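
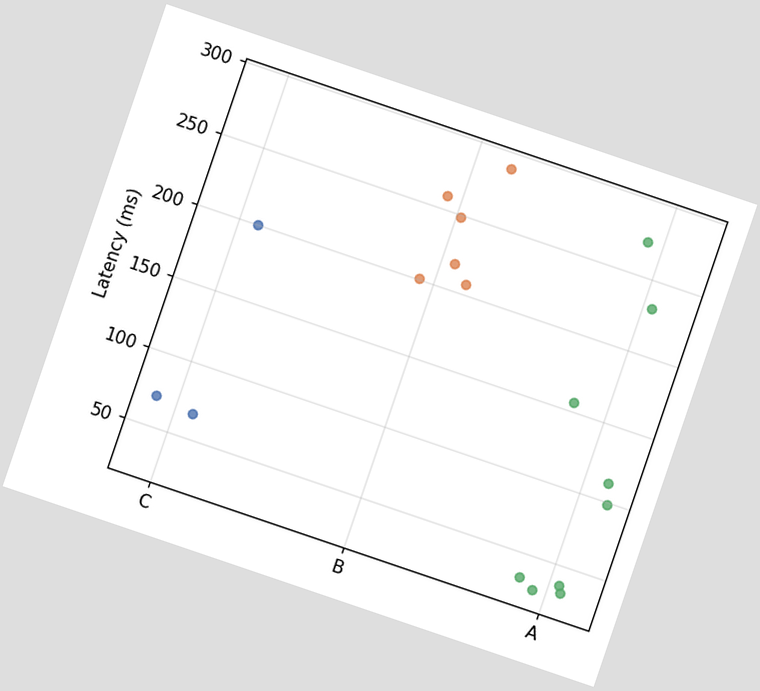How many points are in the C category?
3

The chart is tilted about 19° clockwise. Counting the markers in the C column gives 3.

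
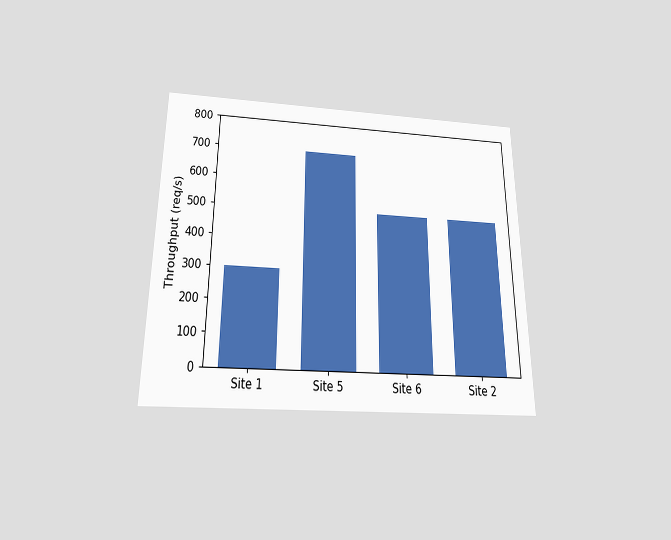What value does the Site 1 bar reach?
300req/s

The chart is viewed slightly from below. Reading along the chart's y-axis, the Site 1 bar reaches 300req/s.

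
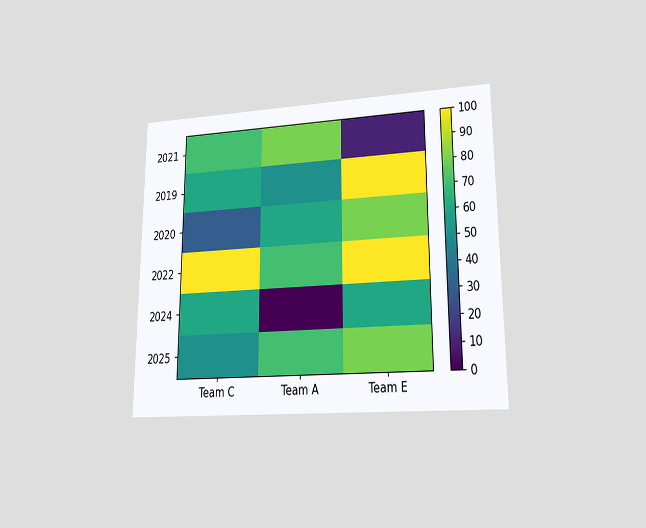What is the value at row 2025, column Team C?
50

The chart is viewed at a slight angle. Matching cell (2025, Team C) against the colorbar gives 50.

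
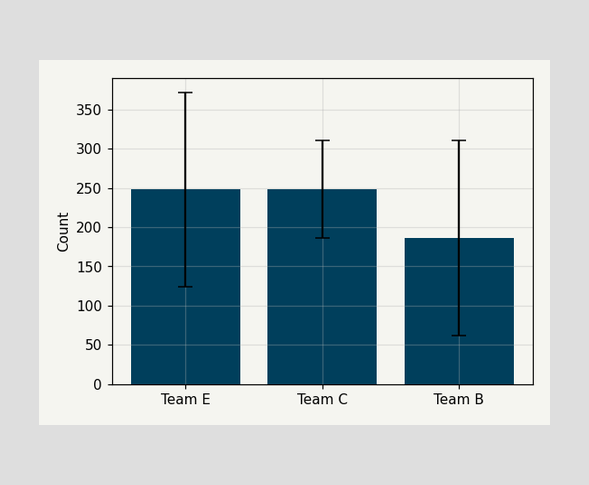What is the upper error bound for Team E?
372

The Team E bar's upper whisker reaches 372.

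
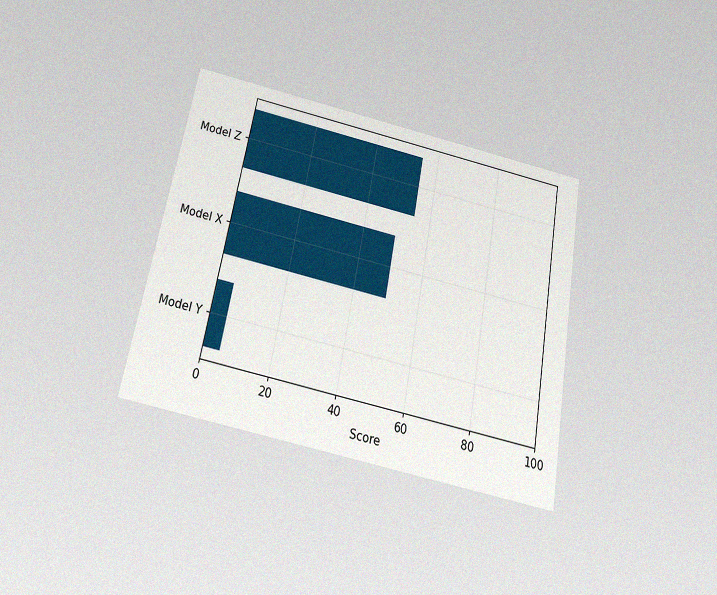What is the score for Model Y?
5

The chart is tilted about 10° clockwise and viewed slightly from below, with some photo noise. Reading along the chart's x-axis, the Model Y bar reaches 5.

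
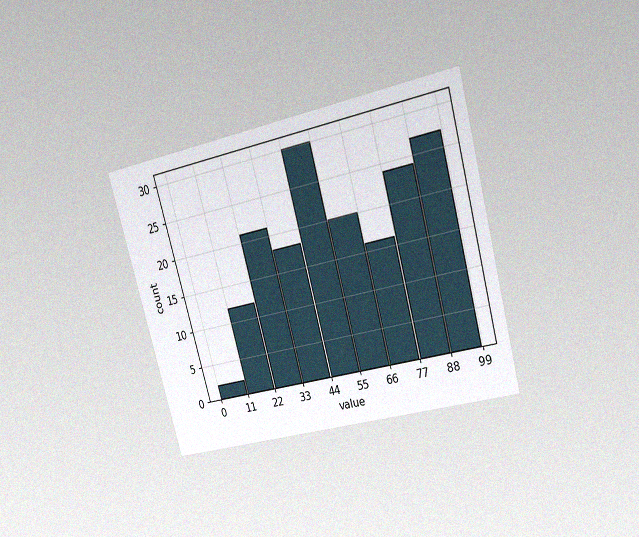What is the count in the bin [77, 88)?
24

The chart is tilted about 15° counter-clockwise and viewed at a slight angle, with some photo noise. The [77, 88) bin has height 24.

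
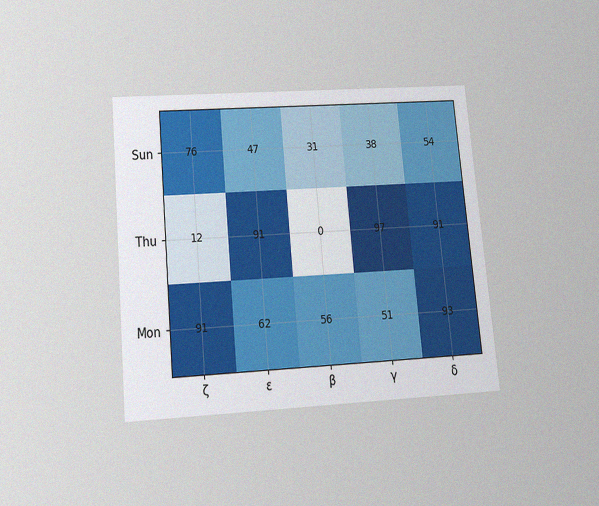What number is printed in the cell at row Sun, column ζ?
The chart is tilted about 5° counter-clockwise and viewed slightly from below, with some photo noise. The (Sun, ζ) cell reads 76.

76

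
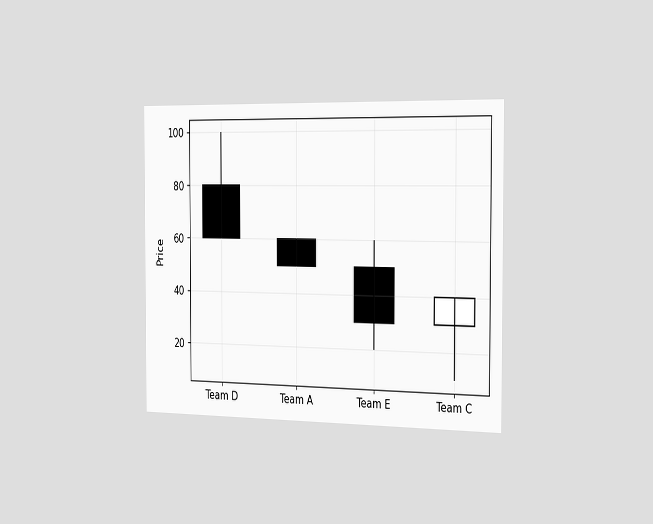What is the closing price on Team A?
50

The chart is viewed slightly from the right. The Team A candle closes at 50.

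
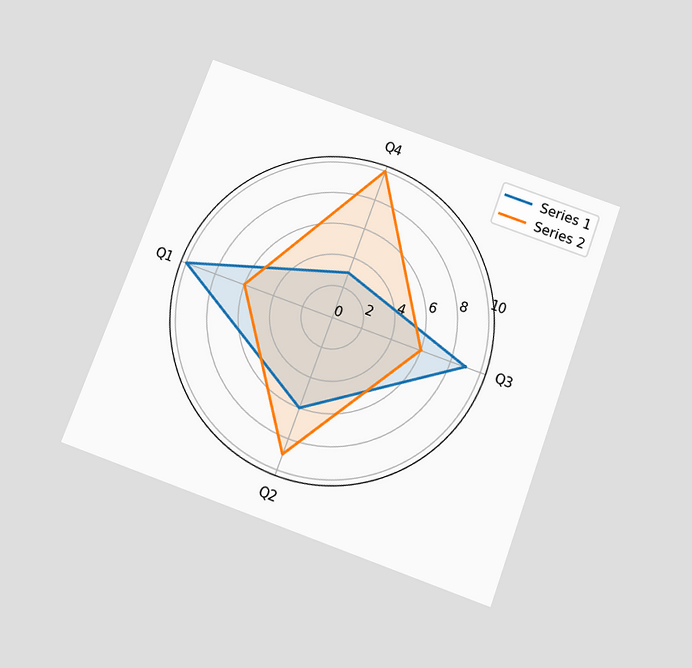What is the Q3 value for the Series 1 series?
The chart is tilted about 20° clockwise and viewed slightly from below. On the Q3 axis, Series 1 reaches 9.

9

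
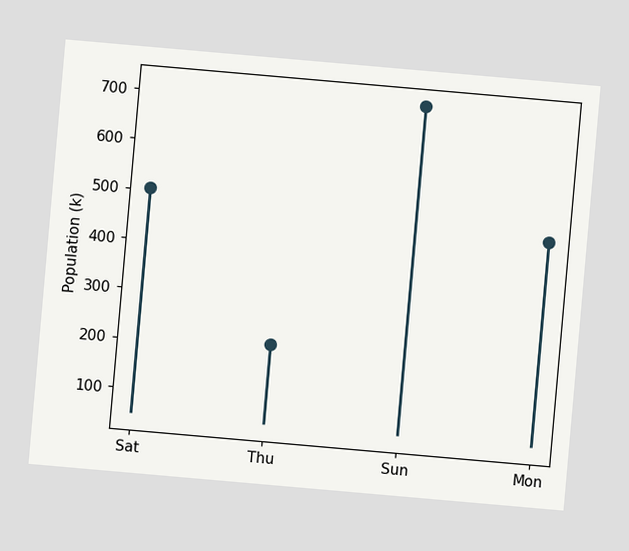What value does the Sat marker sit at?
The chart is tilted about 5° clockwise. The Sat marker sits at 504k.

504k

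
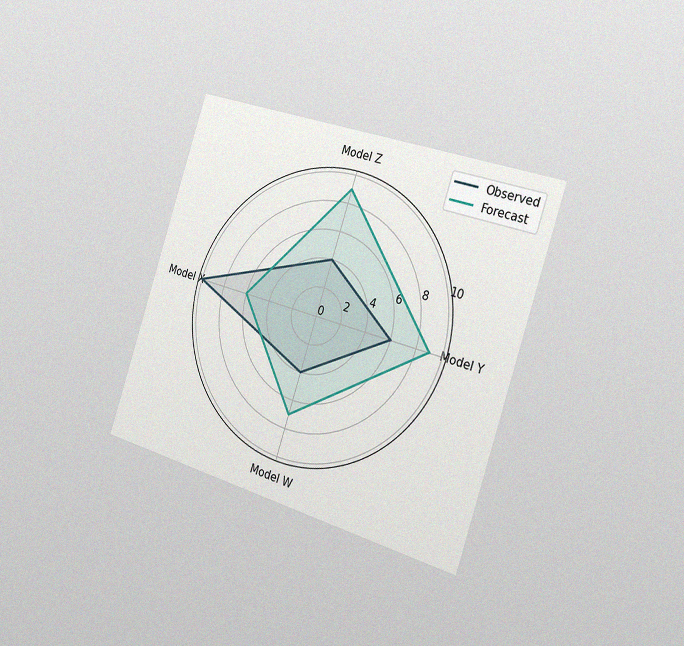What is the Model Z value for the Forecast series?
9

The chart is tilted about 18° clockwise and viewed slightly from the right, with some photo noise. On the Model Z axis, Forecast reaches 9.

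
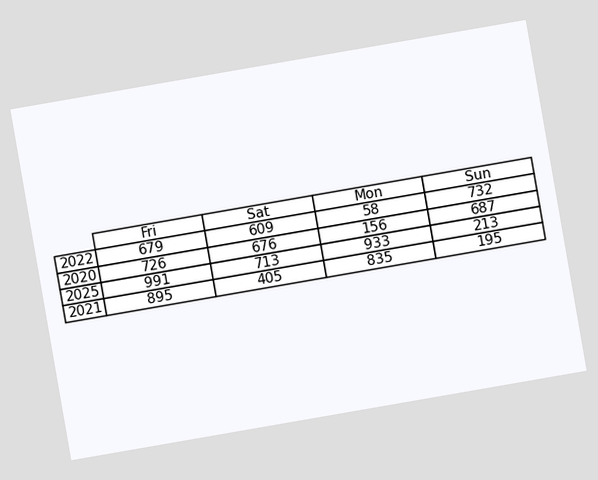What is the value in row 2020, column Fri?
726

The chart is tilted about 10° counter-clockwise. The (2020, Fri) cell reads 726.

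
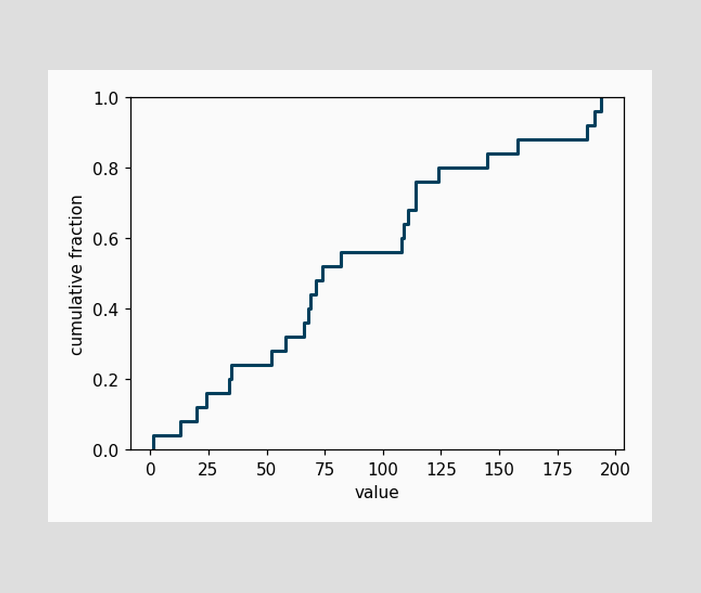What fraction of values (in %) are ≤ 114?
76%

At x=114 the ECDF step is at 76%.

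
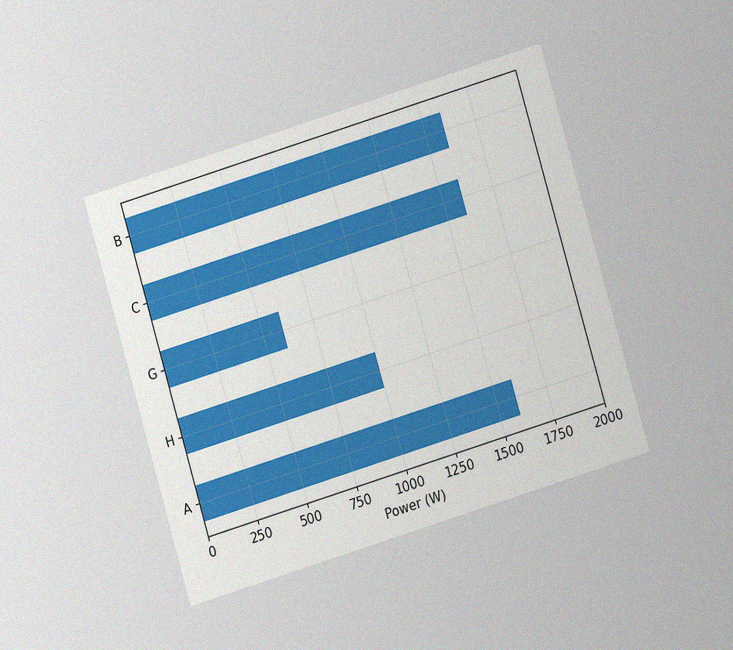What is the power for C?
The chart is tilted about 17° counter-clockwise and viewed at a slight angle, with some photo noise. Reading along the chart's x-axis, the C bar reaches 1600W.

1600W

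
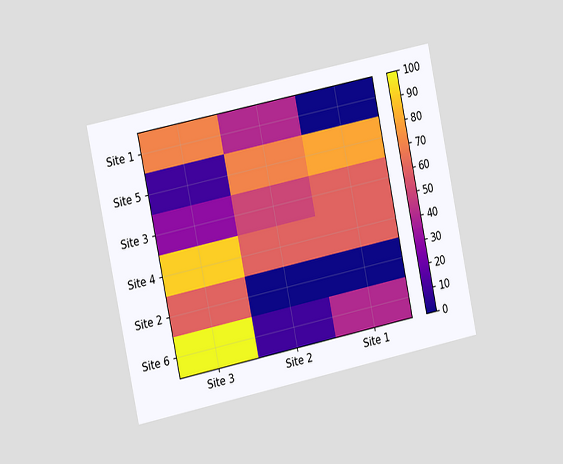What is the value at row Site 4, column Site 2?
60

The chart is tilted about 12° counter-clockwise and viewed slightly from the left. Matching cell (Site 4, Site 2) against the colorbar gives 60.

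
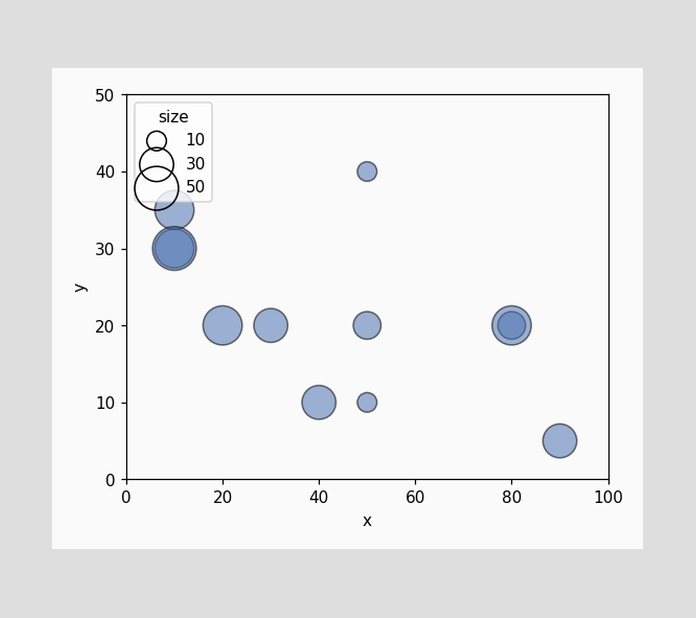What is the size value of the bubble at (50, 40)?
10

Matching the bubble at (50, 40) against the size legend gives 10.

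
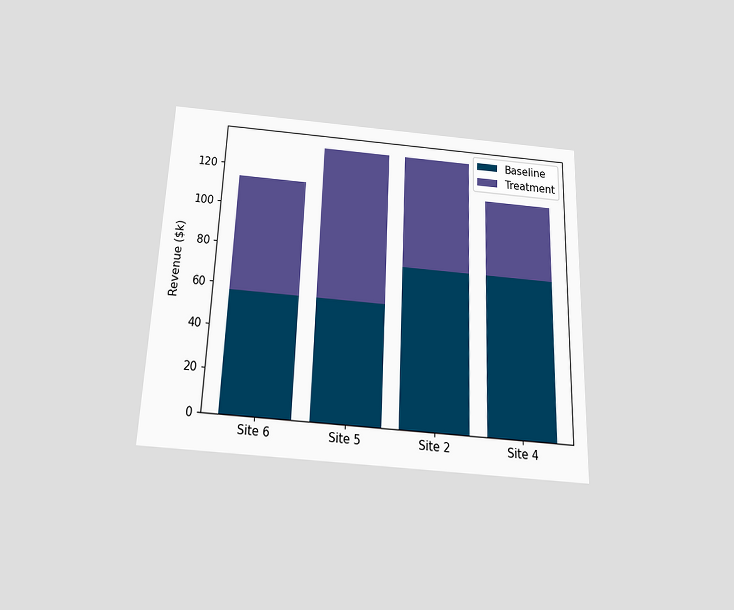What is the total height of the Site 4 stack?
$114k

The chart is tilted about 2° clockwise and viewed slightly from below. The Site 4 stack's top reaches $114k on the y-axis.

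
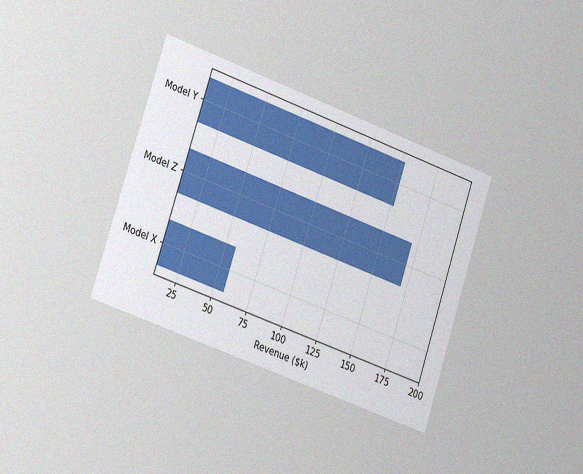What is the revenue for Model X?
$57k

The chart is tilted about 19° clockwise and viewed slightly from the left, with some photo noise. Reading along the chart's x-axis, the Model X bar reaches $57k.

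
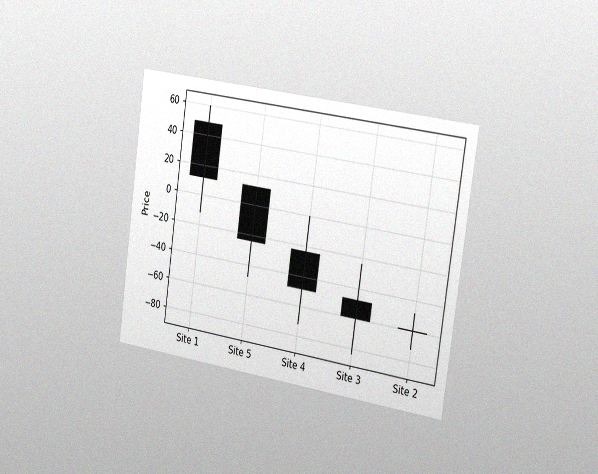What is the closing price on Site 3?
The chart is tilted about 8° clockwise and viewed slightly from the right, with some photo noise. The Site 3 candle closes at -60.

-60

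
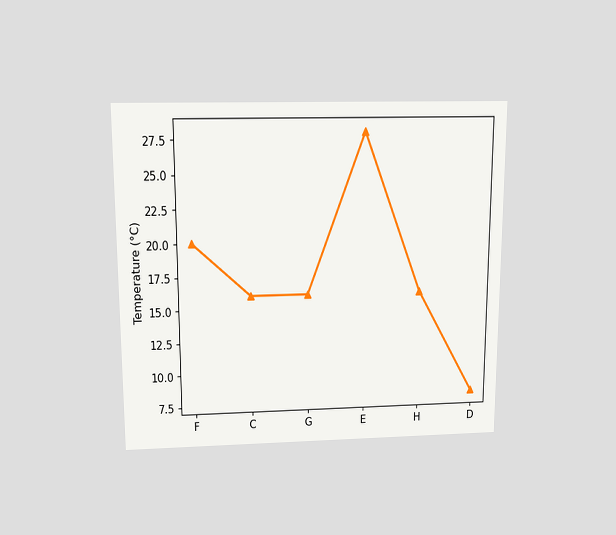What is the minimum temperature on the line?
The chart is viewed slightly from above. The lowest point is at D, and reading across to the y-axis gives 8°C.

8°C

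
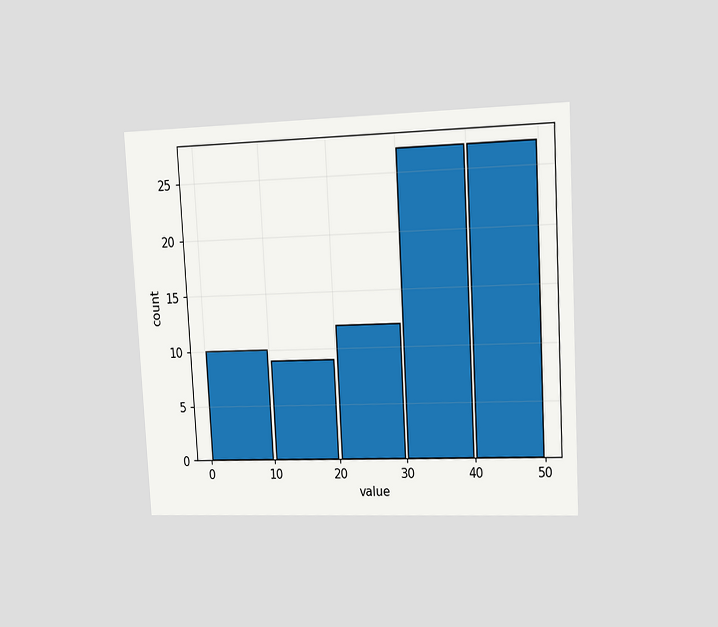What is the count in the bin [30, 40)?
27

The chart is tilted about 3° counter-clockwise and viewed slightly from the right. The [30, 40) bin has height 27.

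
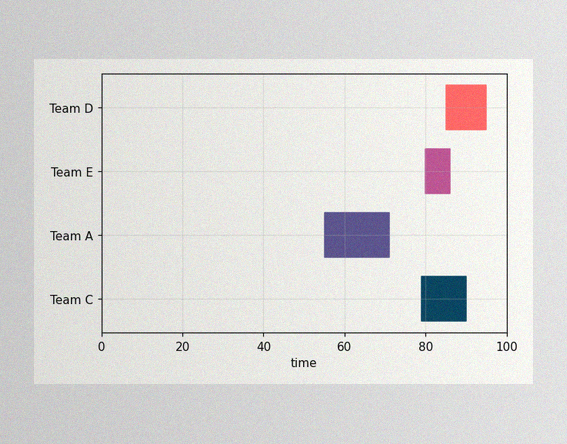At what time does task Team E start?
The image has some photo noise and uneven lighting. The Team E bar begins at t=80.

80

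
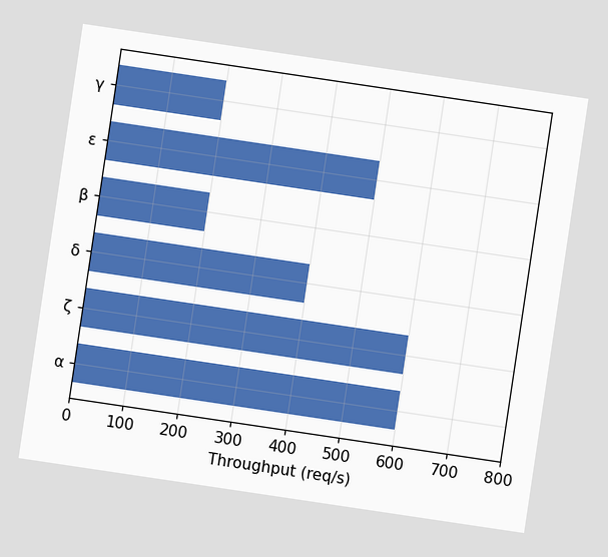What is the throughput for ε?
500req/s

The chart is tilted about 8° clockwise. Reading along the chart's x-axis, the ε bar reaches 500req/s.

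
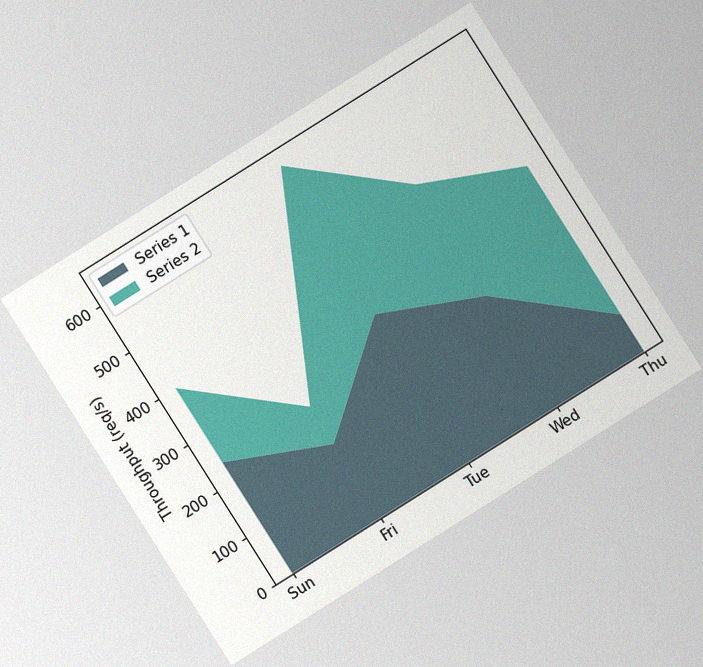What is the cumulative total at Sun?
The chart is tilted about 32° counter-clockwise, with some photo noise. The stacked total at Sun reaches 400req/s.

400req/s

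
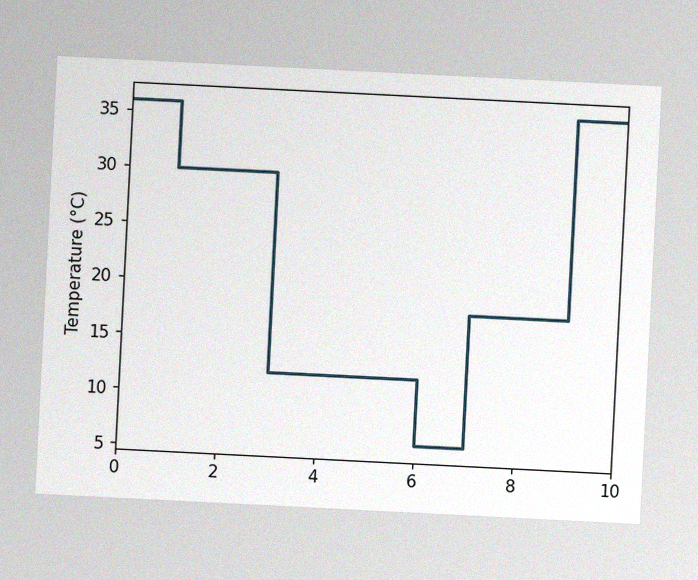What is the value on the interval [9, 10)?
36°C

The chart is tilted about 3° clockwise, with some photo noise. On [9, 10) the step sits at 36°C.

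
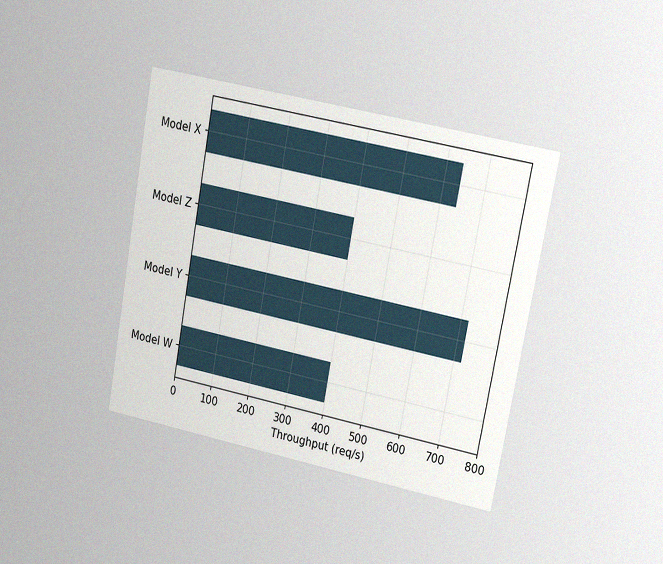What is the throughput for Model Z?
400req/s

The chart is tilted about 11° clockwise and viewed at a slight angle, with some photo noise. Reading along the chart's x-axis, the Model Z bar reaches 400req/s.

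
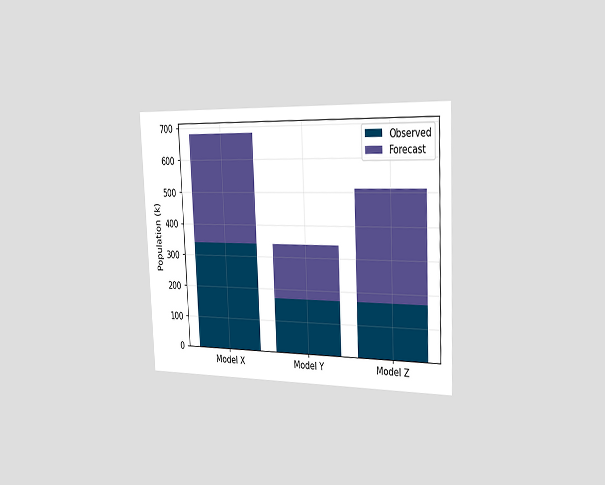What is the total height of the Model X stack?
680k

The chart is tilted about 3° counter-clockwise and viewed slightly from the right. The Model X stack's top reaches 680k on the y-axis.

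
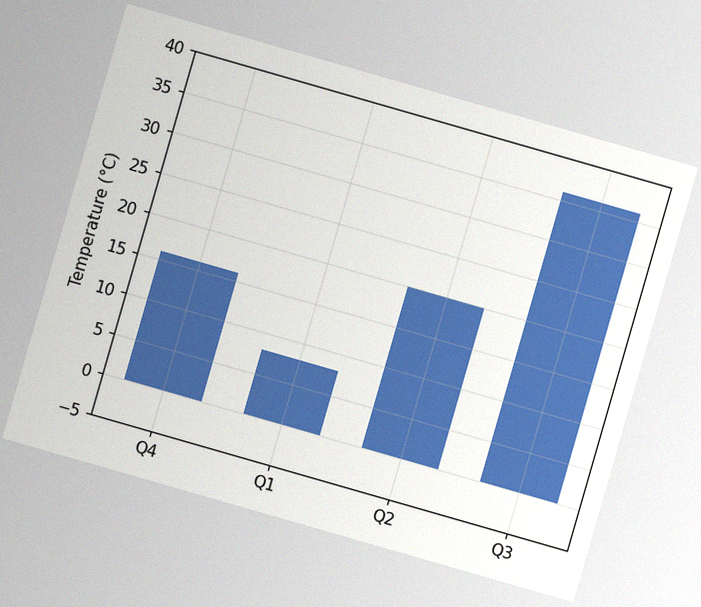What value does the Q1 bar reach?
8°C

The chart is tilted about 16° clockwise, with some photo noise. Reading along the chart's y-axis, the Q1 bar reaches 8°C.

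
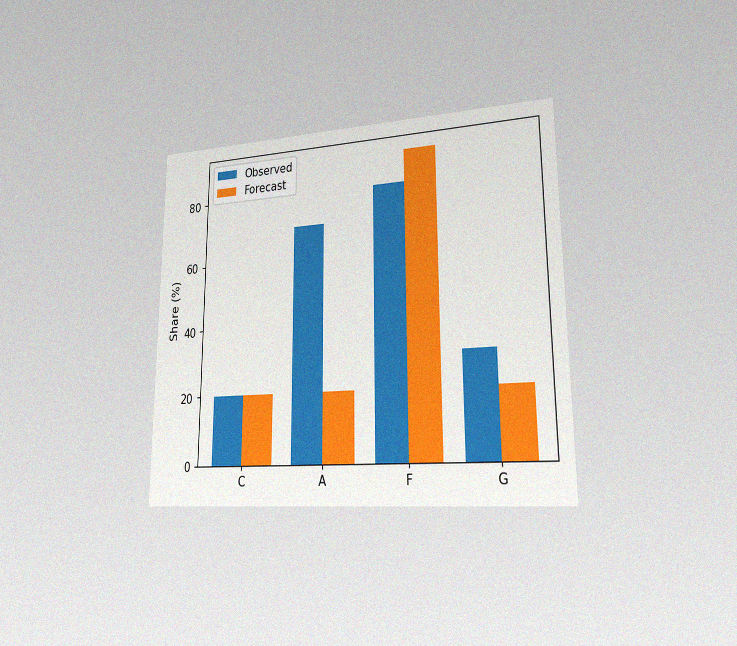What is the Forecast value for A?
20%

The chart is viewed slightly from the right, with some photo noise. The Forecast bar at A reaches 20% on the y-axis.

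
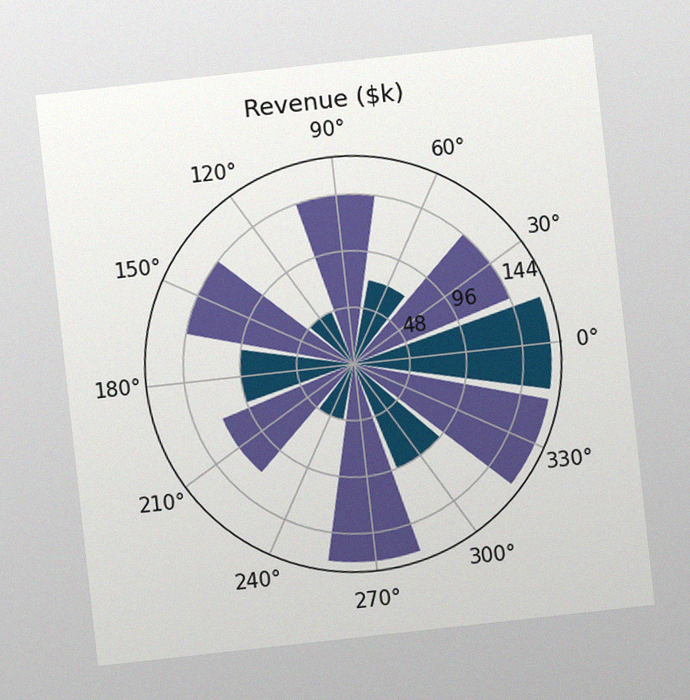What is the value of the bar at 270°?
The chart is tilted about 6° counter-clockwise, with some photo noise. The bar at 270° reaches $168k on the radial axis.

$168k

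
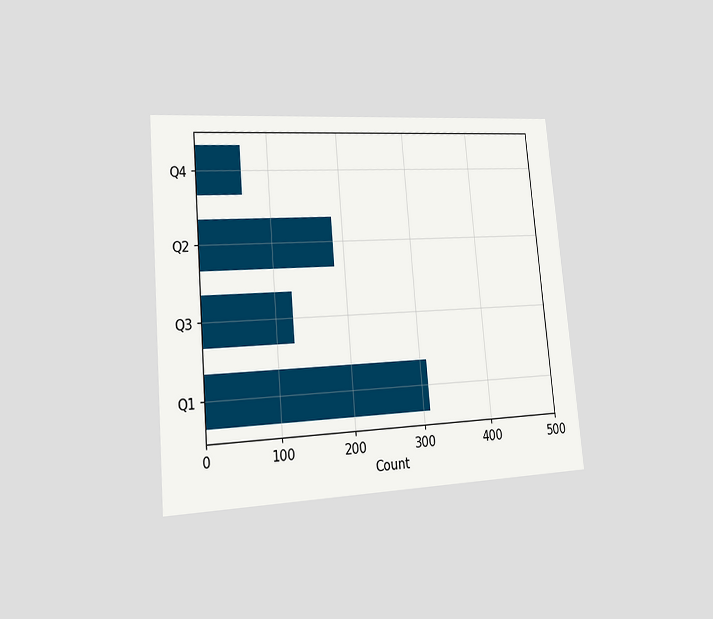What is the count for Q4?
The chart is tilted about 5° counter-clockwise and viewed slightly from the left. Reading along the chart's x-axis, the Q4 bar reaches 62.

62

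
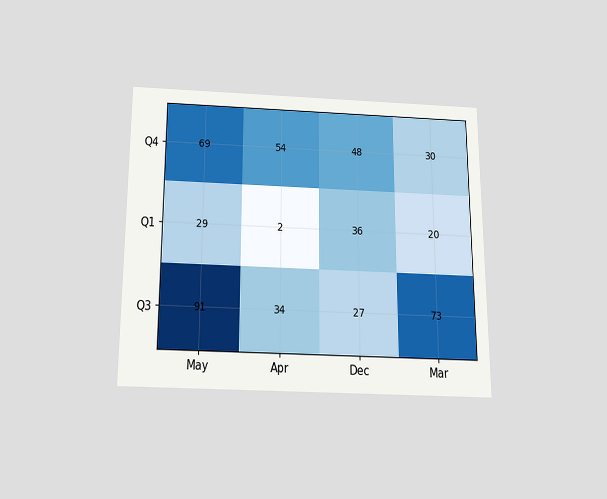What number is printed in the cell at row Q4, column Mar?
30

The chart is viewed slightly from below. The (Q4, Mar) cell reads 30.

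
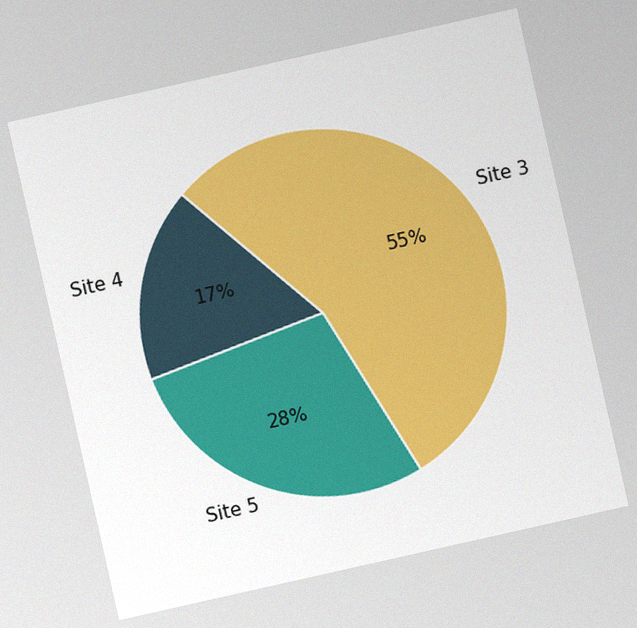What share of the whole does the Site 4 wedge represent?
17%

The chart is tilted about 13° counter-clockwise, with some photo noise. The Site 4 slice takes up 17% of the pie.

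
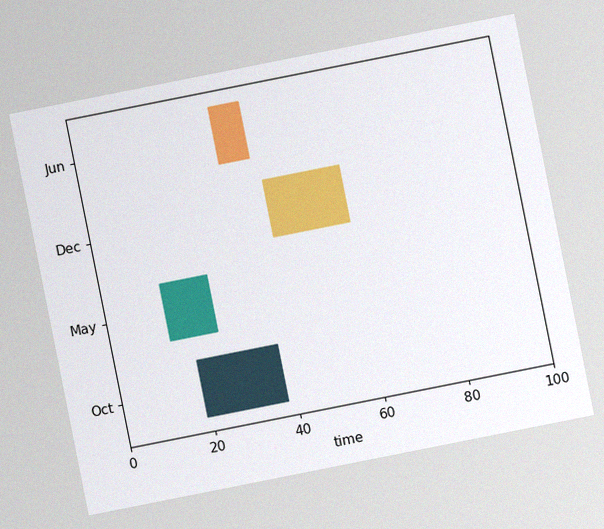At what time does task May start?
The chart is tilted about 11° counter-clockwise, with some photo noise. The May bar begins at t=14.

14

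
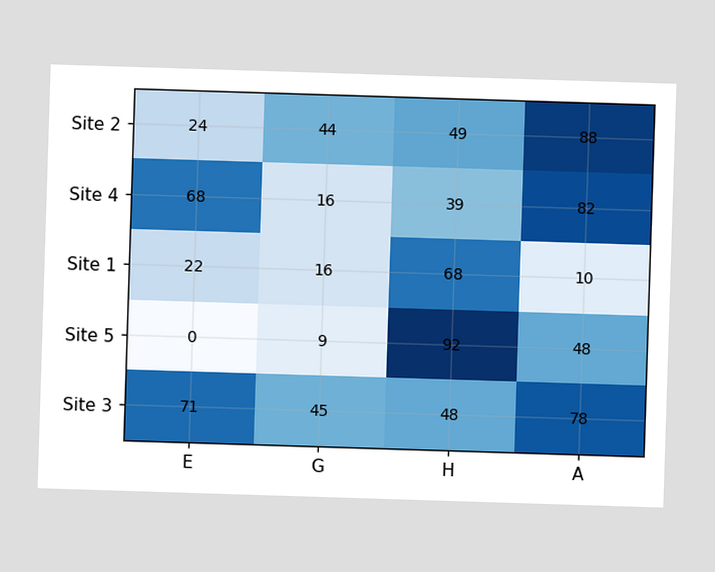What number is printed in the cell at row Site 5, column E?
The (Site 5, E) cell reads 0.

0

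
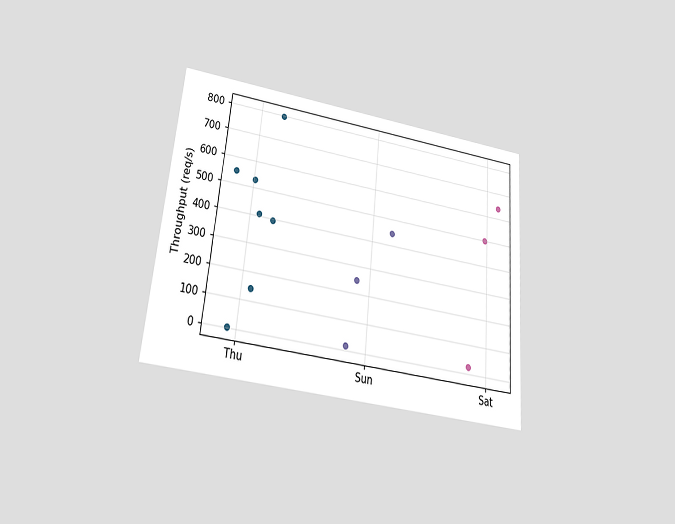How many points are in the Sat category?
The chart is tilted about 5° clockwise and viewed slightly from below. Counting the markers in the Sat column gives 3.

3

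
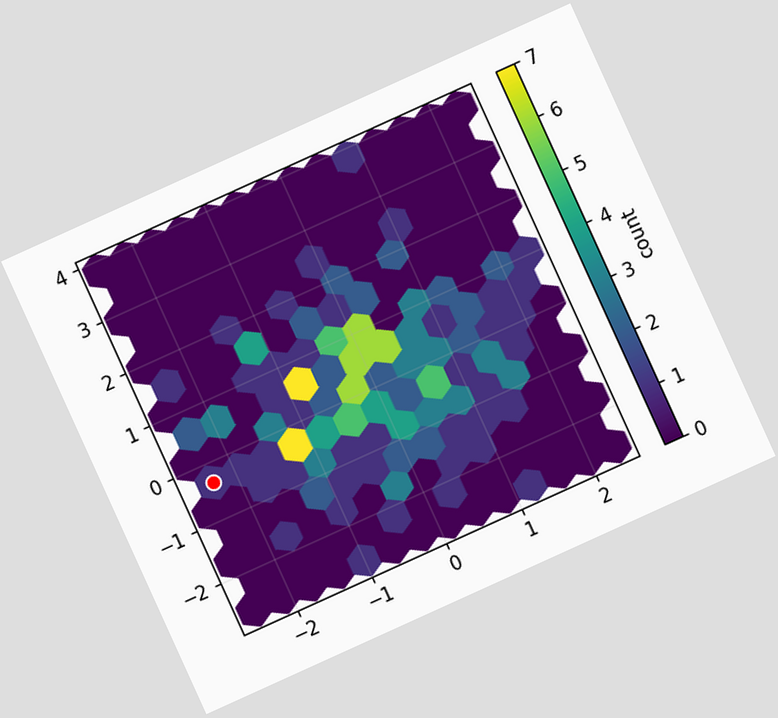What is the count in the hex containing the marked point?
1

The chart is tilted about 24° counter-clockwise. The marked hex reads 1 on the colorbar.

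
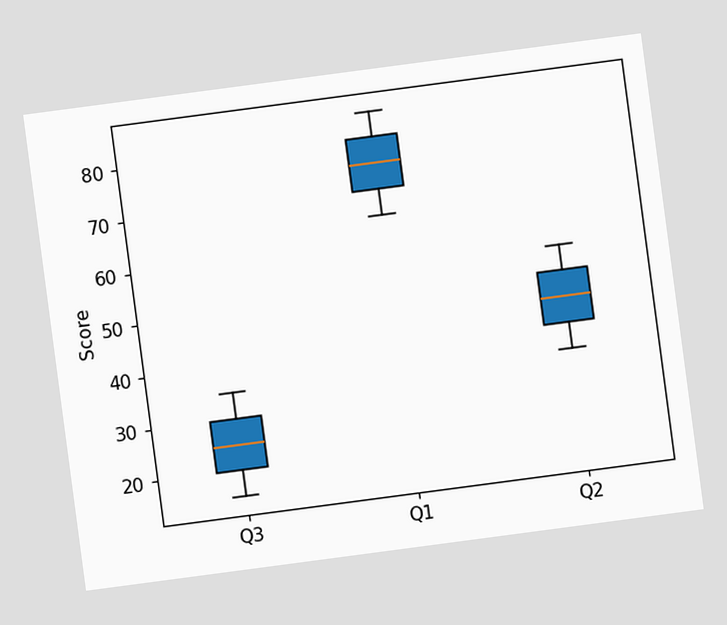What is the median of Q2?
The chart is tilted about 8° counter-clockwise. The median line in the Q2 box sits at 45.

45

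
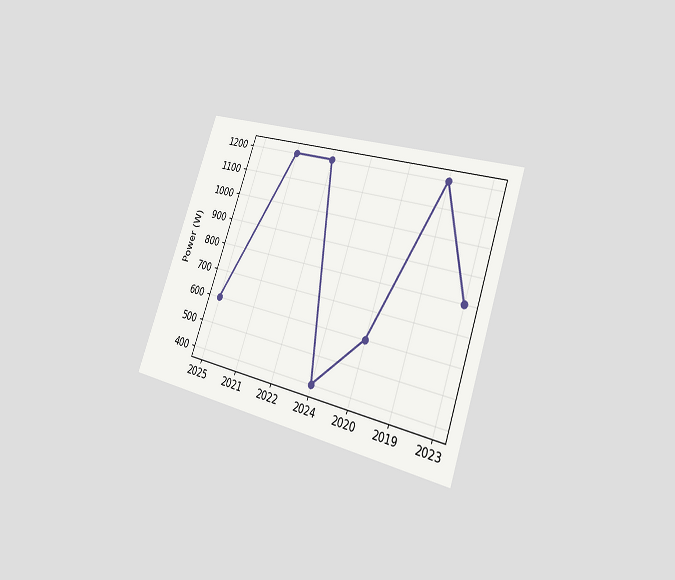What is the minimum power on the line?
The chart is tilted about 19° clockwise and viewed slightly from the right. The lowest point is at 2024, and reading across to the y-axis gives 400W.

400W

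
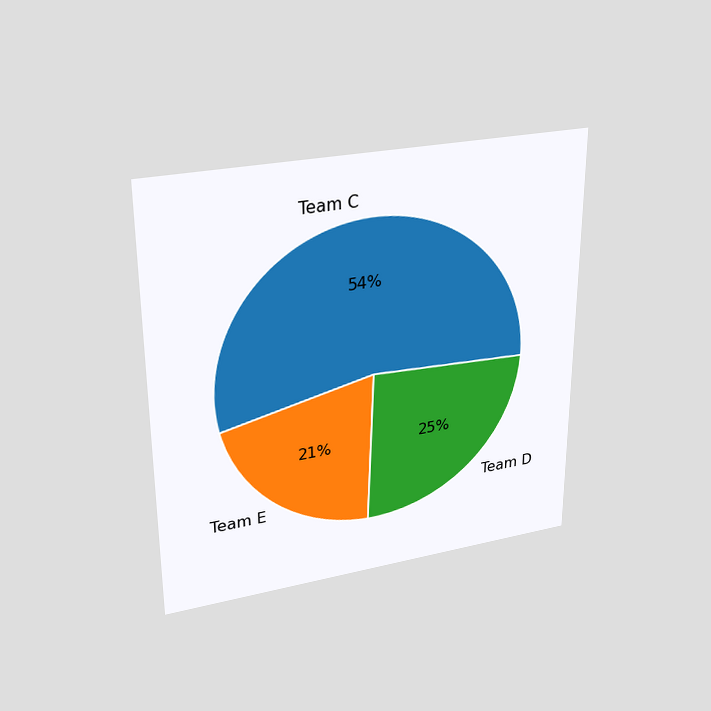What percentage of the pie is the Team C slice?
54%

The chart is viewed slightly from above. The Team C slice takes up 54% of the pie.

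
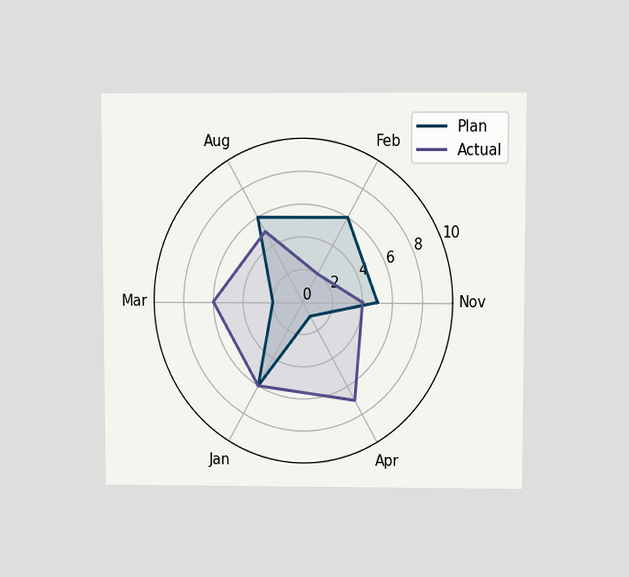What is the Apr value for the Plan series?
The chart is viewed at a slight angle. On the Apr axis, Plan reaches 1.

1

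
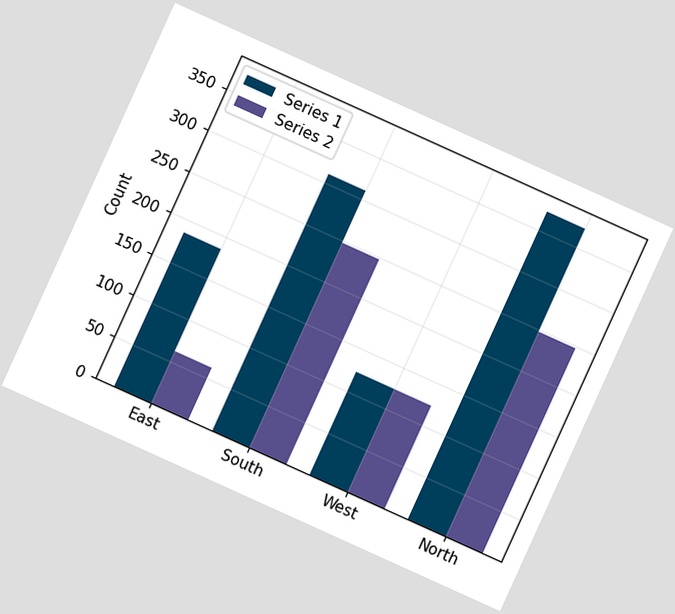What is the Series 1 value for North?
The chart is tilted about 24° clockwise. The Series 1 bar at North reaches 372 on the y-axis.

372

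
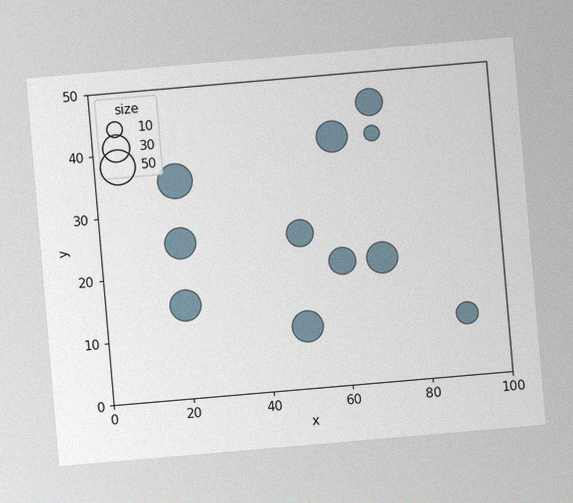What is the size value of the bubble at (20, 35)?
50

The chart is tilted about 5° counter-clockwise, with some photo noise. Matching the bubble at (20, 35) against the size legend gives 50.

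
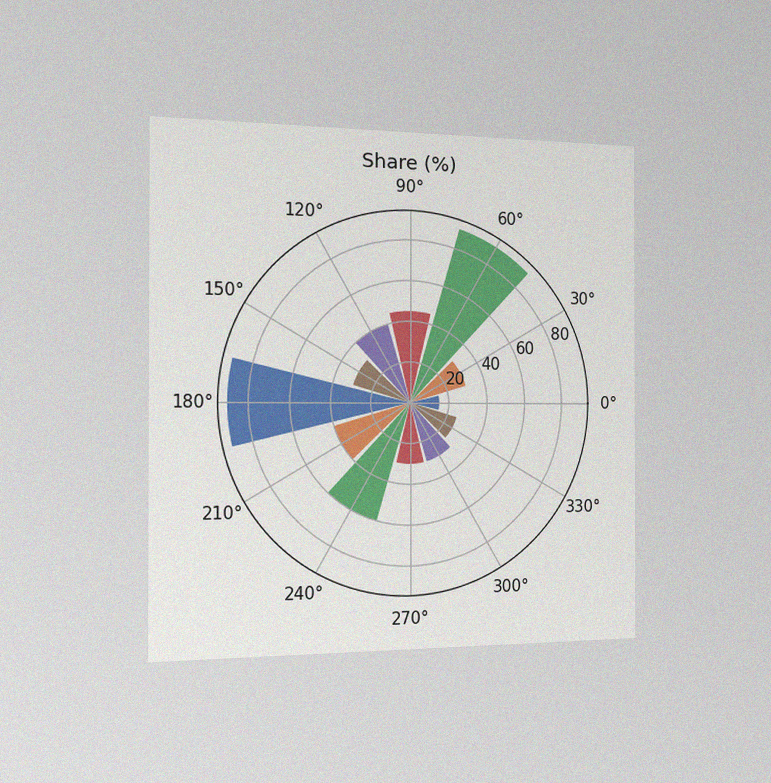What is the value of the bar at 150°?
The chart is viewed slightly from the left, with some photo noise. The bar at 150° reaches 30% on the radial axis.

30%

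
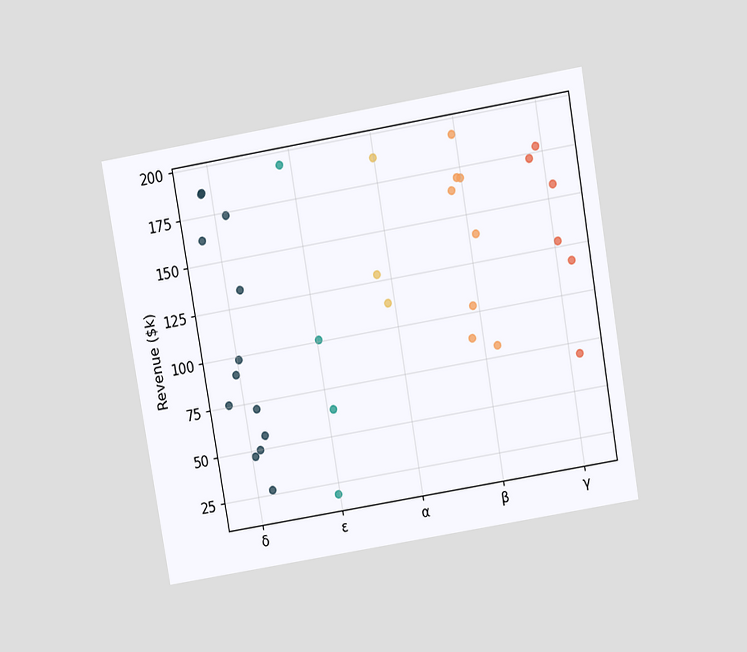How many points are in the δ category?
The chart is tilted about 10° counter-clockwise and viewed slightly from above. Counting the markers in the δ column gives 13.

13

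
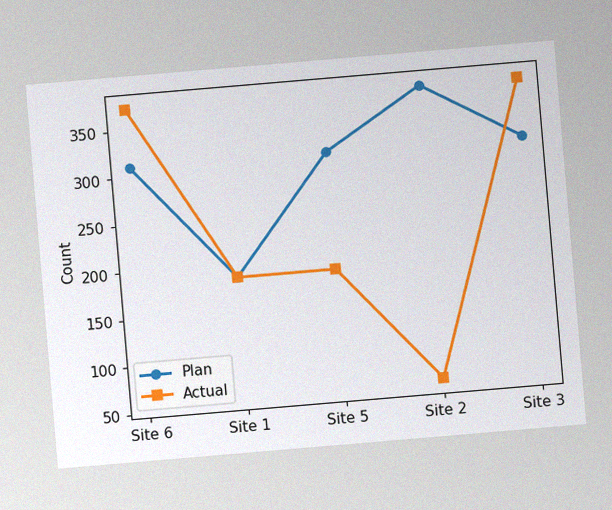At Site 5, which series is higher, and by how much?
The chart is tilted about 5° counter-clockwise, with some photo noise. At Site 5, Plan sits above the other line by 124.

Plan, by 124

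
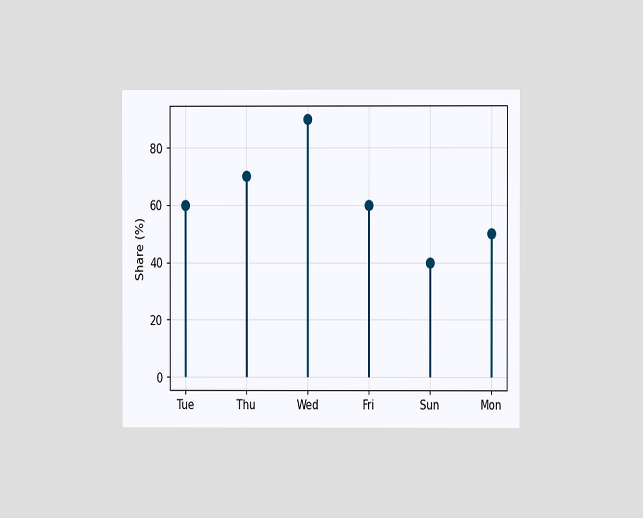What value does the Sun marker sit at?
40%

The chart is viewed at a slight angle. The Sun marker sits at 40%.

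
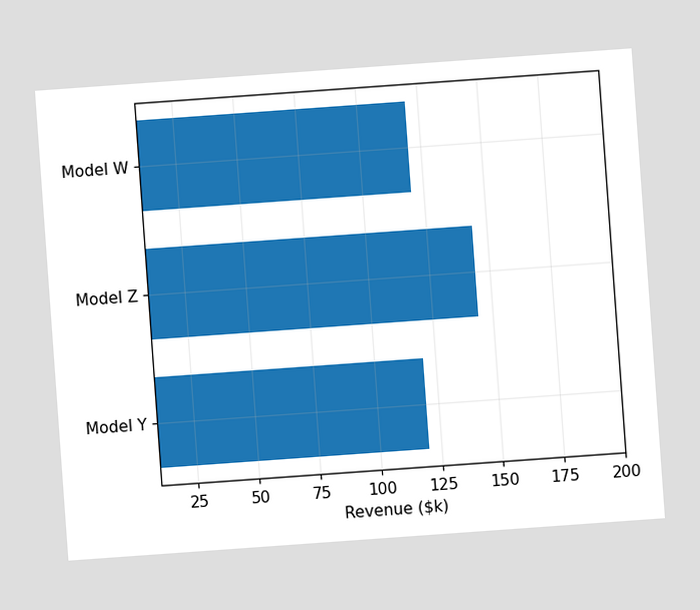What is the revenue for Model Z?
$144k

The chart is tilted about 4° counter-clockwise. Reading along the chart's x-axis, the Model Z bar reaches $144k.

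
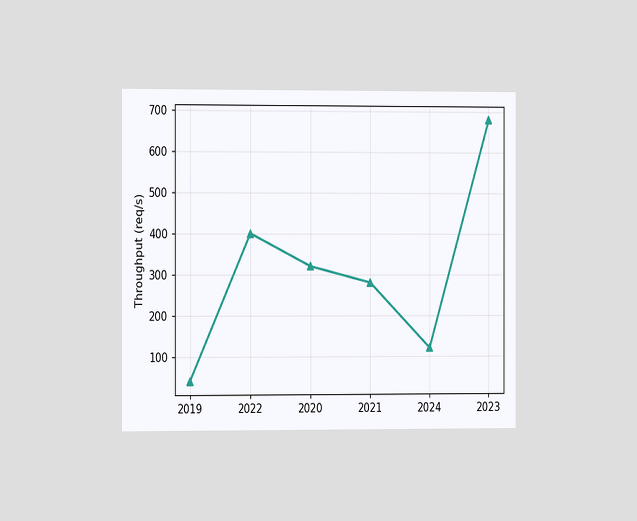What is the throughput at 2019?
40req/s

The chart is viewed at a slight angle. At 2019, the line is at 40req/s.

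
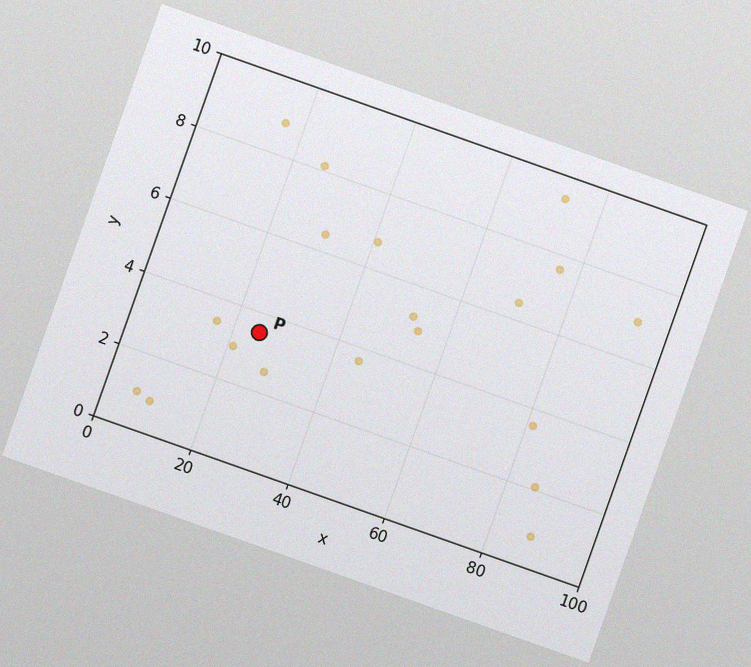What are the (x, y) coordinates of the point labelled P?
The chart is tilted about 19° clockwise, with some photo noise. Following the gridlines from P to each axis, P sits at (25, 3.5).

(25, 3.5)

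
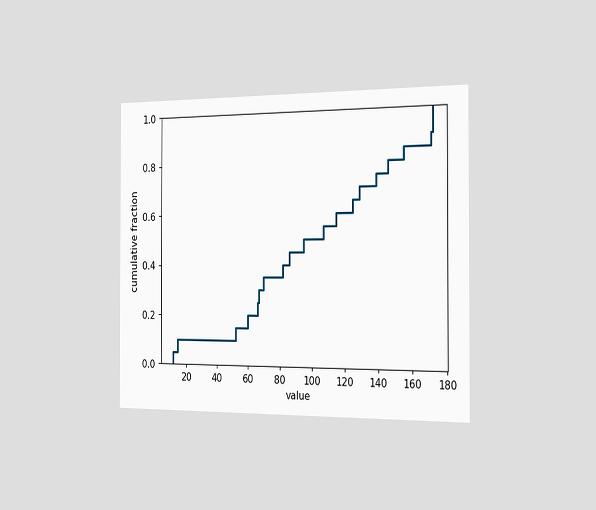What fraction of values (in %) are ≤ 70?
35%

The chart is viewed slightly from the right. At x=70 the ECDF step is at 35%.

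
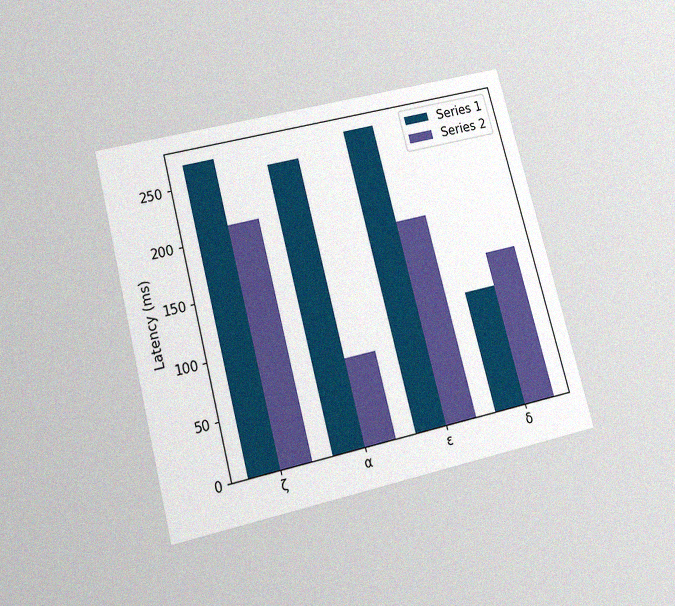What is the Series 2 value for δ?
The chart is tilted about 14° counter-clockwise and viewed slightly from below, with some photo noise. The Series 2 bar at δ reaches 135ms on the y-axis.

135ms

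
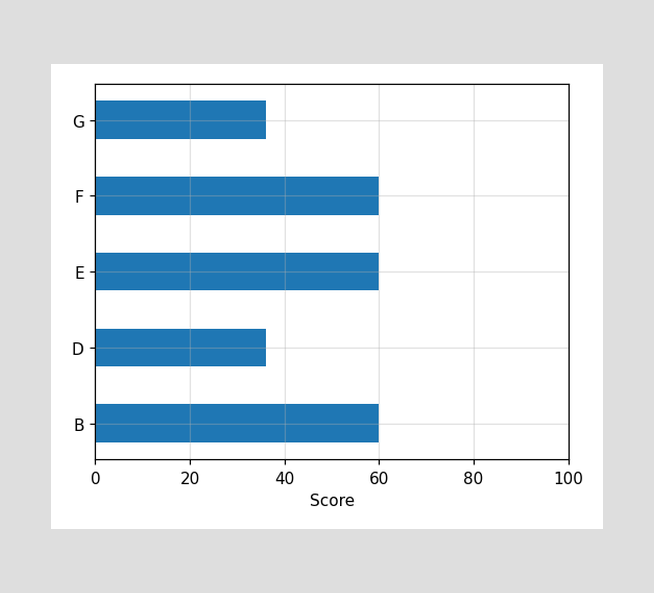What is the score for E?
Reading along the chart's x-axis, the E bar reaches 60.

60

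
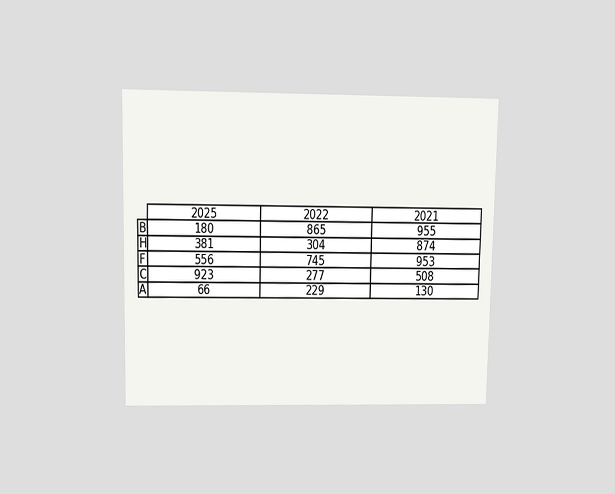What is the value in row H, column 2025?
The chart is viewed slightly from above. The (H, 2025) cell reads 381.

381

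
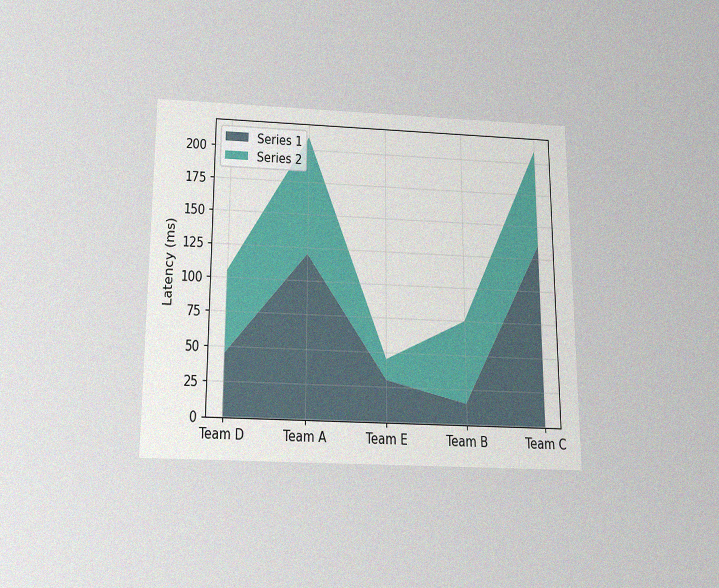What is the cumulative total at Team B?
The chart is viewed slightly from below, with some photo noise. The stacked total at Team B reaches 75ms.

75ms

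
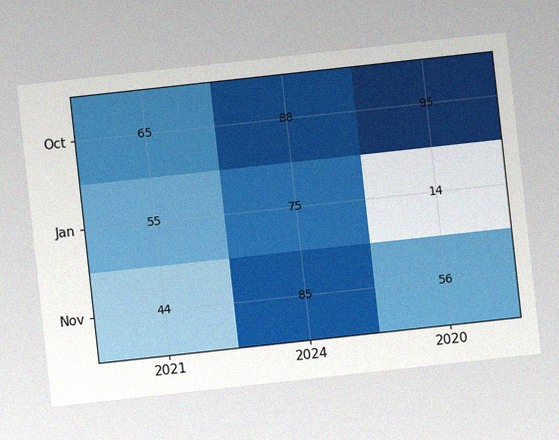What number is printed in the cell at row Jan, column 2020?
The chart is tilted about 6° counter-clockwise, with some photo noise. The (Jan, 2020) cell reads 14.

14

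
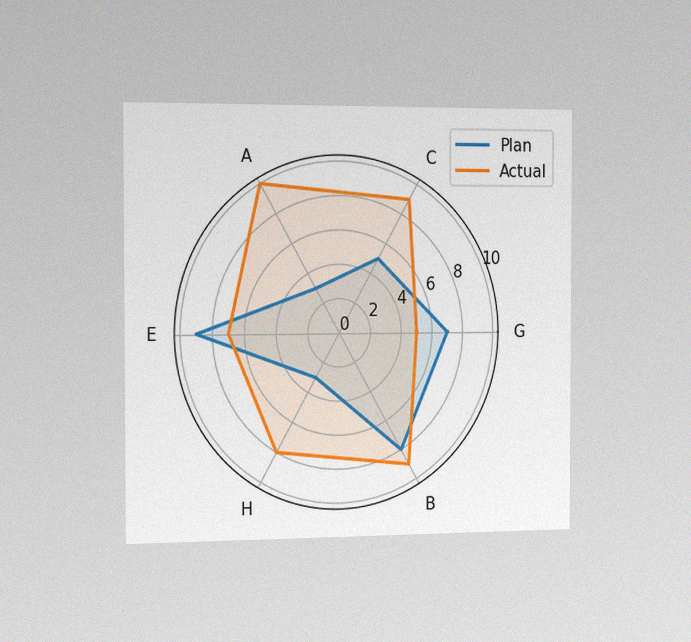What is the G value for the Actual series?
The chart is viewed slightly from the left, with some photo noise. On the G axis, Actual reaches 5.

5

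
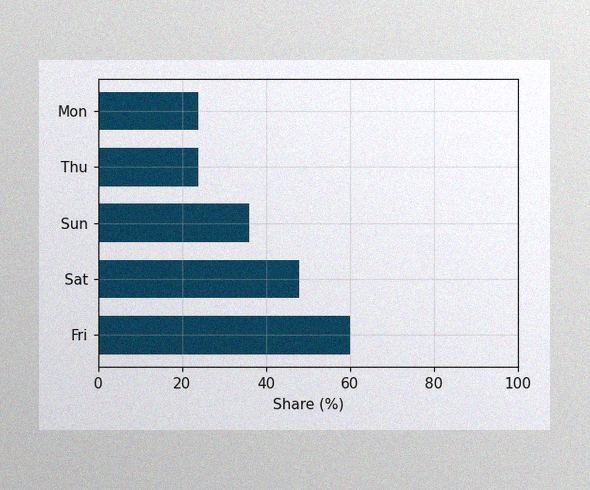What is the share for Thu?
The image has some photo noise and uneven lighting. Reading along the chart's x-axis, the Thu bar reaches 24%.

24%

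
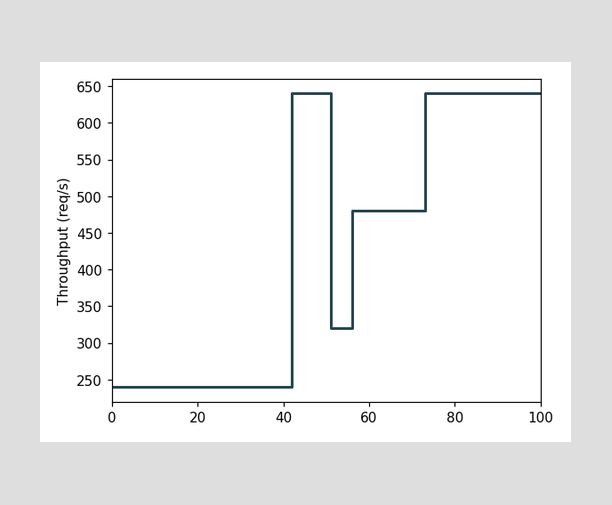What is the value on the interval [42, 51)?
On [42, 51) the step sits at 640req/s.

640req/s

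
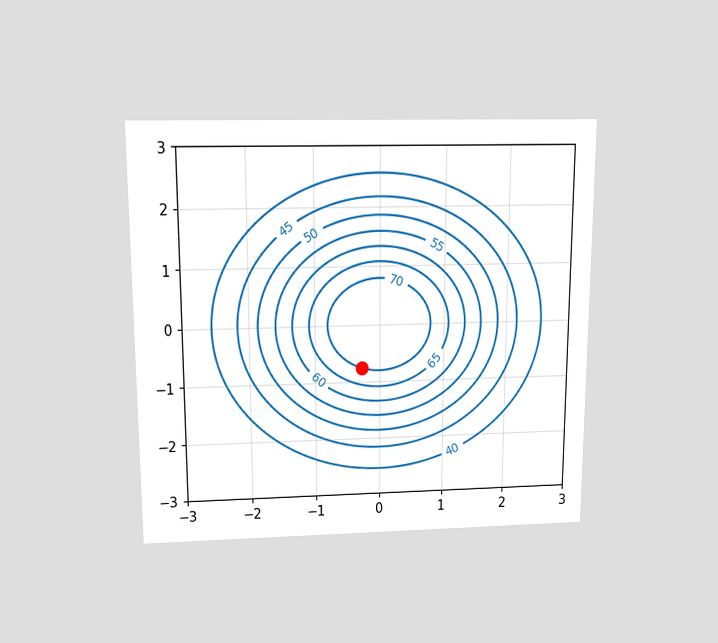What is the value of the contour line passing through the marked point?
70

The chart is viewed slightly from above. The marked point sits on the contour labelled 70.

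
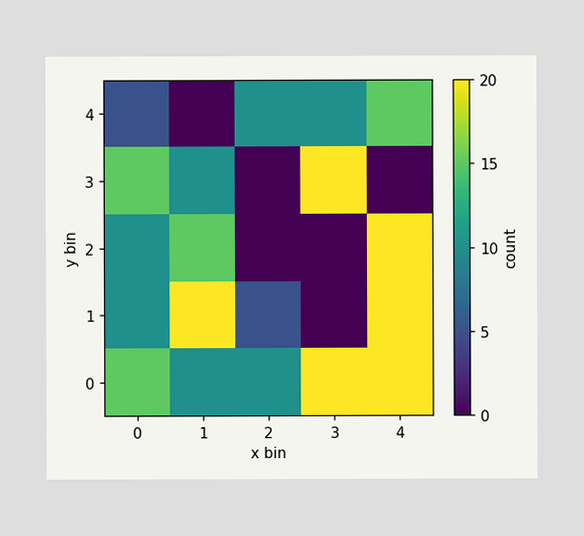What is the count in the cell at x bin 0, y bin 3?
15

Matching the cell (0, 3) against the colorbar gives 15.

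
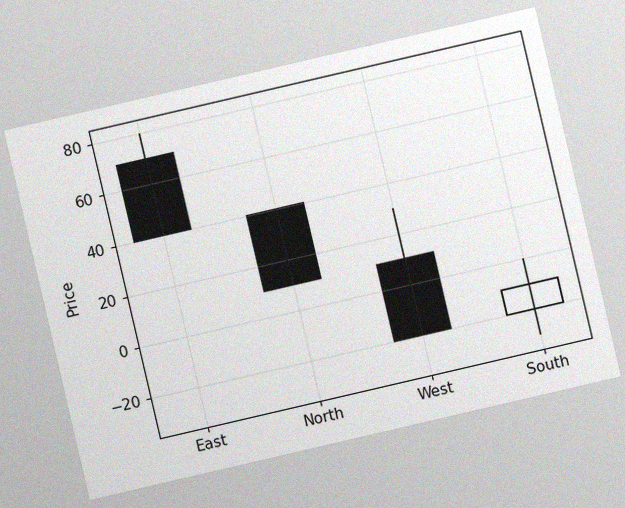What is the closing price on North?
The chart is tilted about 13° counter-clockwise, with some photo noise. The North candle closes at 10.

10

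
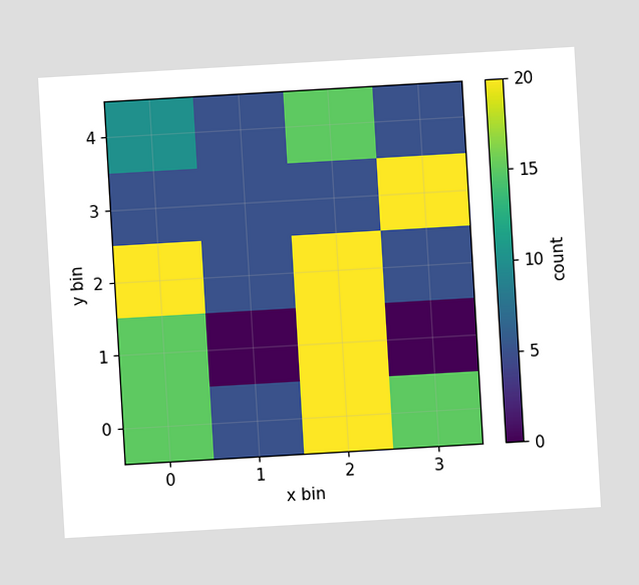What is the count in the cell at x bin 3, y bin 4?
The chart is tilted about 3° counter-clockwise. Matching the cell (3, 4) against the colorbar gives 5.

5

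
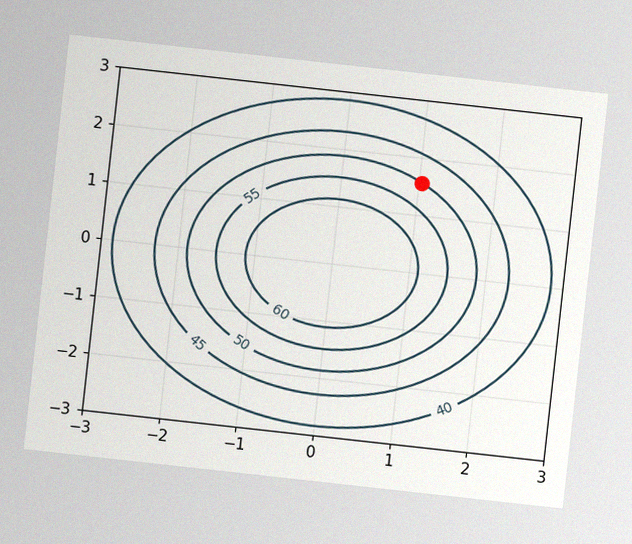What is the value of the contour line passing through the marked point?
50

The chart is tilted about 6° clockwise, with some photo noise. The marked point sits on the contour labelled 50.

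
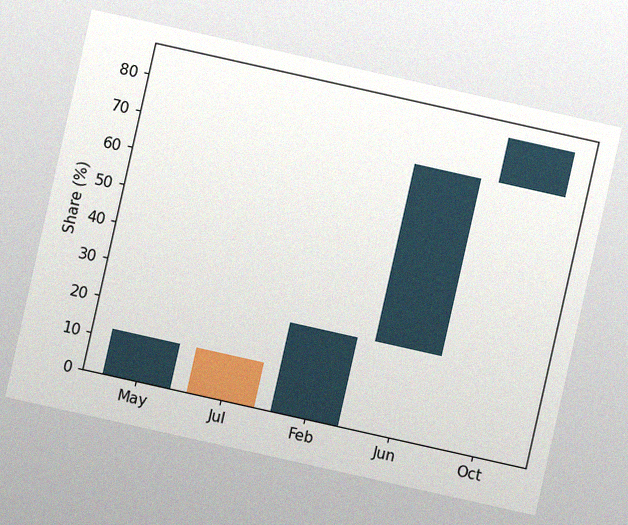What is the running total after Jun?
The chart is tilted about 13° clockwise, with some photo noise. After Jun the running total reaches 72%.

72%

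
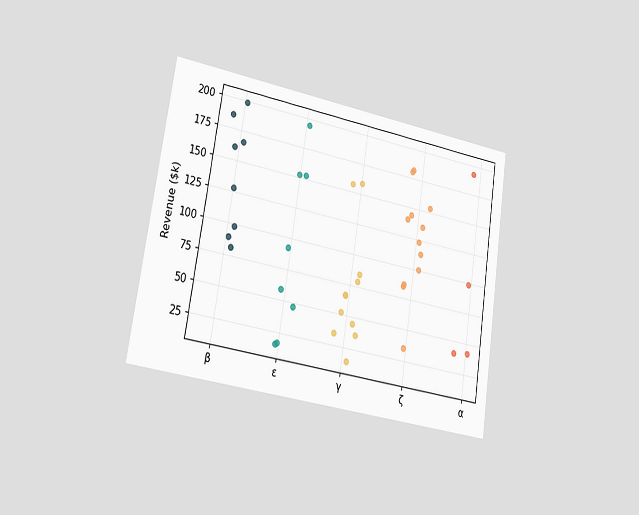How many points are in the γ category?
The chart is tilted about 9° clockwise and viewed slightly from the left. Counting the markers in the γ column gives 11.

11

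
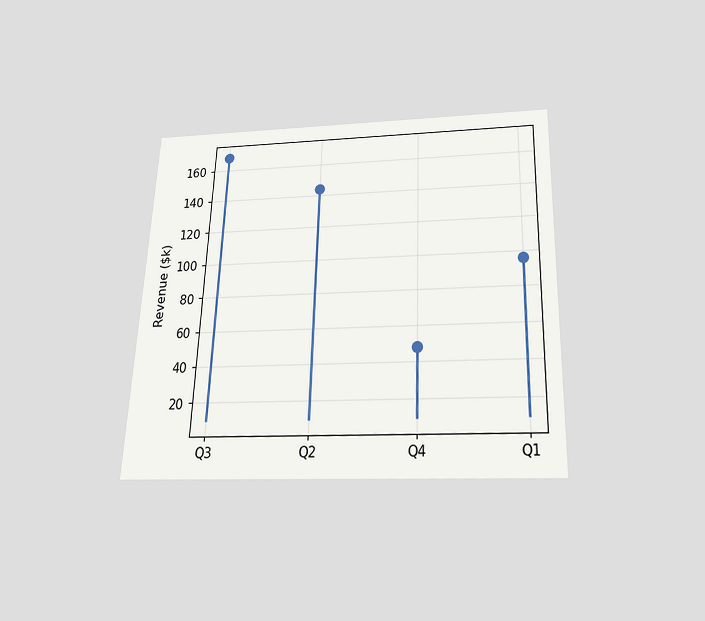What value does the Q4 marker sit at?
$48k

The chart is tilted about 2° clockwise and viewed slightly from below. The Q4 marker sits at $48k.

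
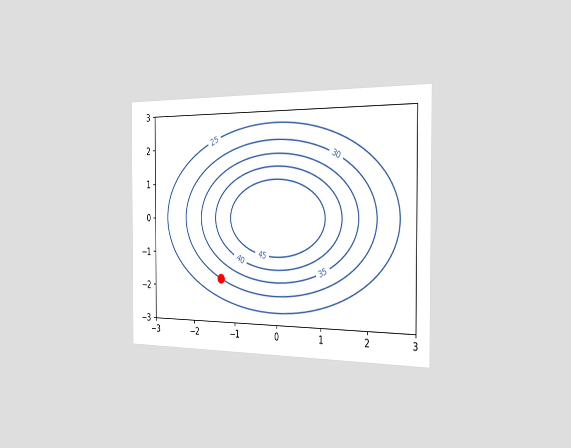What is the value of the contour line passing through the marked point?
The chart is viewed slightly from the right. The marked point sits on the contour labelled 30.

30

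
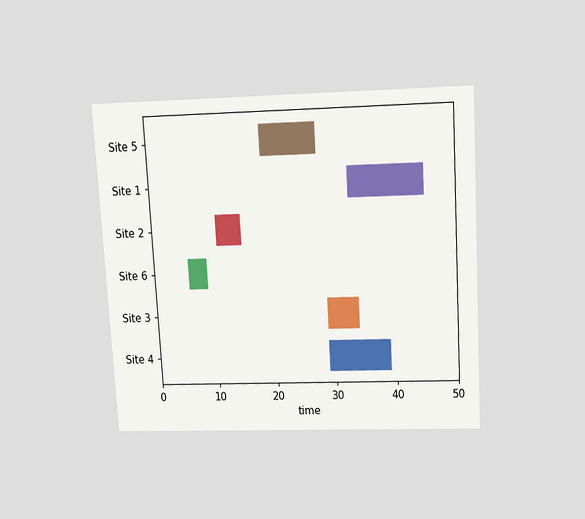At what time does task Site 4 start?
The chart is tilted about 3° counter-clockwise and viewed slightly from above. The Site 4 bar begins at t=29.

29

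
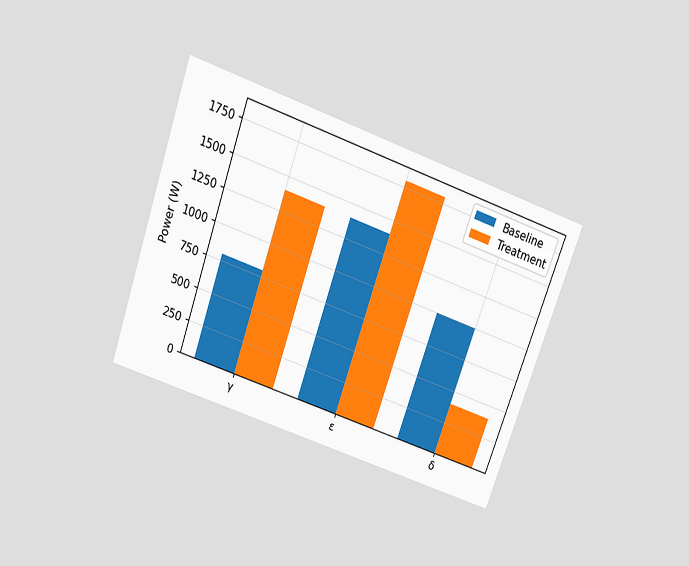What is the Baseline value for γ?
800W

The chart is tilted about 19° clockwise and viewed slightly from above. The Baseline bar at γ reaches 800W on the y-axis.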